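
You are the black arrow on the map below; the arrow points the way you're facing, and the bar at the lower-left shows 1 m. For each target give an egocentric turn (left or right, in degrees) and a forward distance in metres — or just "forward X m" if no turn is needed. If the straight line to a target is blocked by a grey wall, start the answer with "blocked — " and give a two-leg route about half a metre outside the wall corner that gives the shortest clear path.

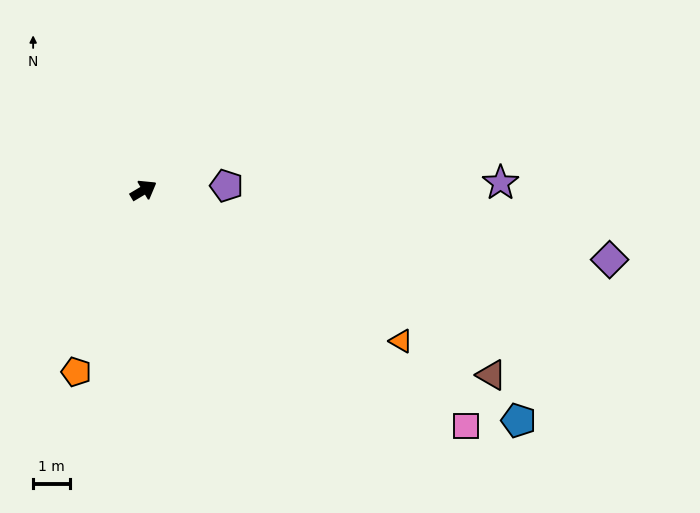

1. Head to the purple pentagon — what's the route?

turn right 28°, forward 2.3 m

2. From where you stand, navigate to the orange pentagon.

turn right 141°, forward 5.3 m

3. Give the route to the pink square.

turn right 67°, forward 10.9 m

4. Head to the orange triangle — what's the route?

turn right 61°, forward 8.1 m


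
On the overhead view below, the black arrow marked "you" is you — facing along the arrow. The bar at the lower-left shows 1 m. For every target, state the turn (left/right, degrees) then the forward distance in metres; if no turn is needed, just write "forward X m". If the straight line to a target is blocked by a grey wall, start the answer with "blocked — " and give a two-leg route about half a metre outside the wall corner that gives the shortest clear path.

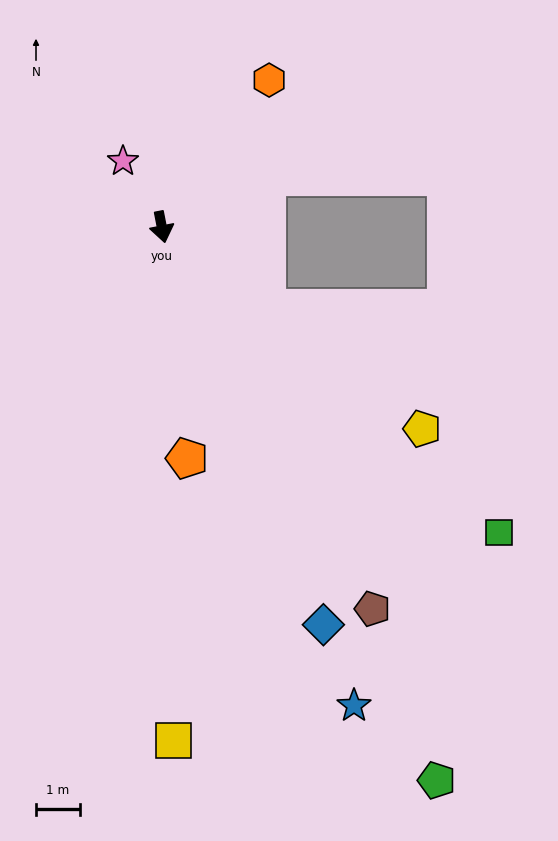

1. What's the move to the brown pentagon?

turn left 18°, forward 9.9 m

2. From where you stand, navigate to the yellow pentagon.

turn left 41°, forward 7.5 m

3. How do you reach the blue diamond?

turn left 11°, forward 9.7 m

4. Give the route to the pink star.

turn right 161°, forward 1.7 m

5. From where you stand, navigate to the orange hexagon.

turn left 133°, forward 4.1 m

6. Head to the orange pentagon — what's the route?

turn right 5°, forward 5.3 m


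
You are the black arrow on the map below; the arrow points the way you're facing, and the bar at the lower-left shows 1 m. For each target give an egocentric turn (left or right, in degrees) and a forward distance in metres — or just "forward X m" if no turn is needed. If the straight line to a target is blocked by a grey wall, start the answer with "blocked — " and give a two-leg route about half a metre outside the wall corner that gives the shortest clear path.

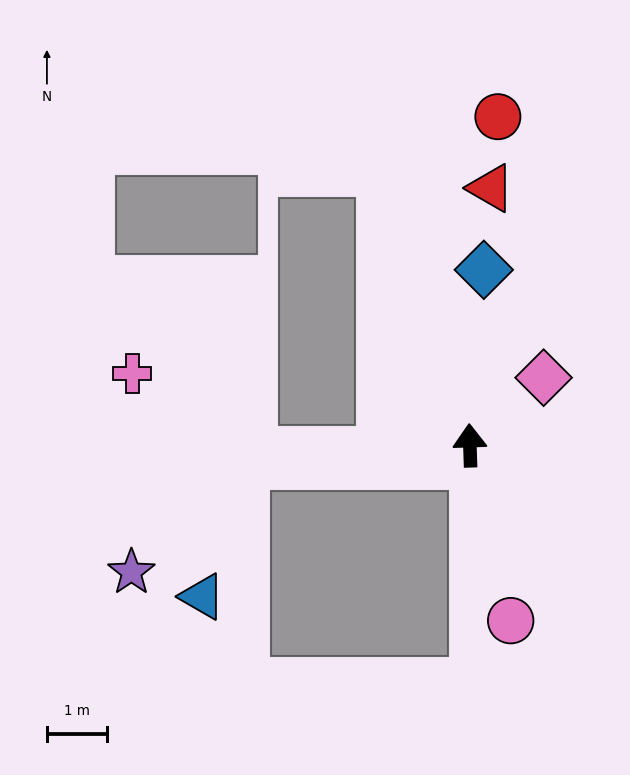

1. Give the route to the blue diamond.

turn right 6°, forward 2.9 m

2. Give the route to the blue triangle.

blocked — turn left 93°, forward 3.8 m, then turn left 67°, forward 2.3 m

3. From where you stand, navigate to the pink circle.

turn right 169°, forward 3.0 m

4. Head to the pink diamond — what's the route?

turn right 49°, forward 1.7 m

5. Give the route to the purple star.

blocked — turn left 93°, forward 3.8 m, then turn left 39°, forward 2.6 m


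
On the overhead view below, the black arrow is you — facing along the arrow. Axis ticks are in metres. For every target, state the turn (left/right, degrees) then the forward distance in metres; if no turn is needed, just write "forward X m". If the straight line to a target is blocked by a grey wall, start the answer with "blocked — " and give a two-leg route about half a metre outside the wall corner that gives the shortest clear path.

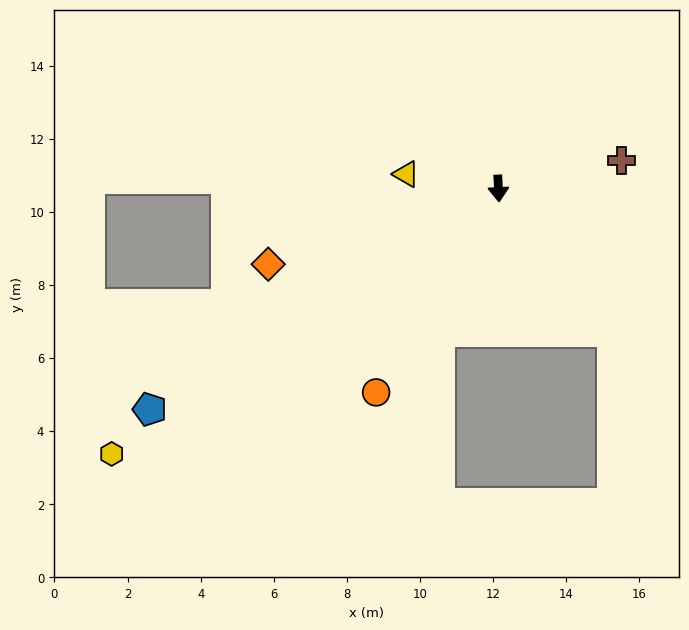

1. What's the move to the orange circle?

turn right 34°, forward 6.5 m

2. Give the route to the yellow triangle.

turn right 102°, forward 2.6 m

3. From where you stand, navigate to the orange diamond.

turn right 75°, forward 6.6 m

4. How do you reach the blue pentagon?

turn right 60°, forward 11.3 m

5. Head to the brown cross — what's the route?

turn left 100°, forward 3.4 m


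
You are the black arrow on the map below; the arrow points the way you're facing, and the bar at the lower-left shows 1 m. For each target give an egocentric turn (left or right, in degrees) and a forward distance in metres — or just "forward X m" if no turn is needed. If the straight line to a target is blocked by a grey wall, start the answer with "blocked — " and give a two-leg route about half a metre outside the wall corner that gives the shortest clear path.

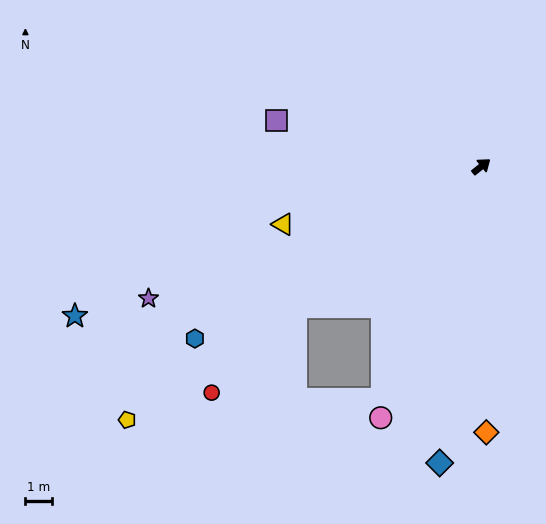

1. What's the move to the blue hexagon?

turn left 172°, forward 12.7 m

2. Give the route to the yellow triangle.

turn left 157°, forward 7.8 m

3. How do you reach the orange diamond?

turn right 128°, forward 10.1 m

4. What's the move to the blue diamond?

turn right 137°, forward 11.3 m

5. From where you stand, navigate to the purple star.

turn left 163°, forward 13.6 m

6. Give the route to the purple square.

turn left 128°, forward 7.9 m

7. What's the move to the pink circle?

turn right 151°, forward 10.3 m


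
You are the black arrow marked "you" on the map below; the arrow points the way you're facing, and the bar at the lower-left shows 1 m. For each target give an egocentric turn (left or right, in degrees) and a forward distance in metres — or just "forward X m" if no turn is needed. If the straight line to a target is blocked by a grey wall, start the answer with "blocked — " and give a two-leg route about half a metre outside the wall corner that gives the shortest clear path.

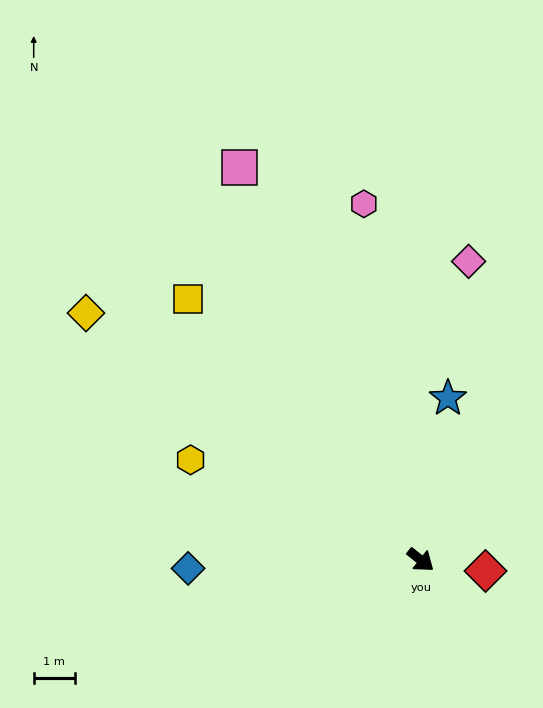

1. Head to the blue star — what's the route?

turn left 119°, forward 4.0 m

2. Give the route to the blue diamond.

turn right 140°, forward 5.7 m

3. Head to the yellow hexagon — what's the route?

turn right 165°, forward 6.1 m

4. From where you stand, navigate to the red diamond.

turn left 29°, forward 1.6 m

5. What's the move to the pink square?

turn left 153°, forward 10.5 m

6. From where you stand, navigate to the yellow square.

turn left 170°, forward 8.5 m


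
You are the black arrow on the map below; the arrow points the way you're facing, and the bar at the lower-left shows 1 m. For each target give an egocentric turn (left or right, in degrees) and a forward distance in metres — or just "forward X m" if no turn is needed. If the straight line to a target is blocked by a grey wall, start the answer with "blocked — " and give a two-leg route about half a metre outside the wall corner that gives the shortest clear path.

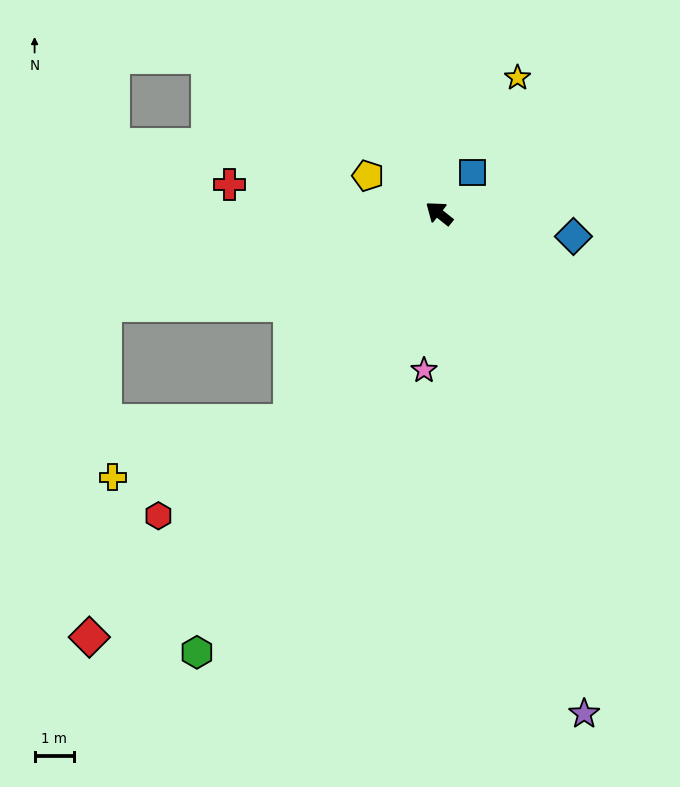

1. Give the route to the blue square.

turn right 91°, forward 1.3 m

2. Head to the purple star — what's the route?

turn left 145°, forward 13.1 m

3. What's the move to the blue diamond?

turn right 151°, forward 3.4 m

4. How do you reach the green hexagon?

turn left 100°, forward 12.6 m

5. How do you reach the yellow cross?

blocked — turn left 93°, forward 6.4 m, then turn right 37°, forward 4.7 m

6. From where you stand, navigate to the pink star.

turn left 123°, forward 4.0 m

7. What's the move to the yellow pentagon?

turn left 11°, forward 2.0 m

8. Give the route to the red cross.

turn left 31°, forward 5.3 m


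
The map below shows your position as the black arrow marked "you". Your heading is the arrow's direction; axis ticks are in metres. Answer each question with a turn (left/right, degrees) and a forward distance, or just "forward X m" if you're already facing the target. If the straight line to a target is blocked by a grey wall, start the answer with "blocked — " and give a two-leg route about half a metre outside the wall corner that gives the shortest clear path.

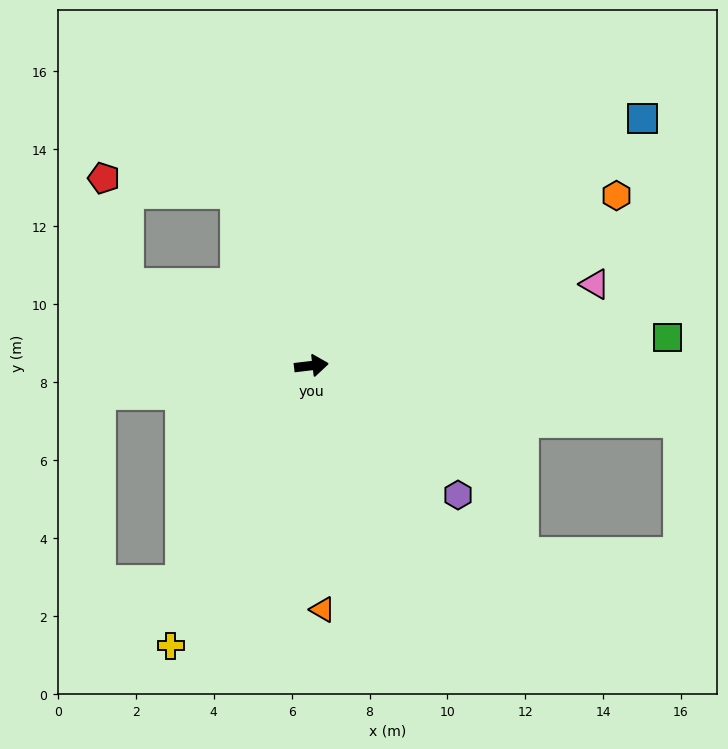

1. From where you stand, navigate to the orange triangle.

turn right 94°, forward 6.3 m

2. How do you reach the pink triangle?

turn left 9°, forward 7.6 m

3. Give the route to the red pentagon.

blocked — turn left 149°, forward 5.2 m, then turn right 53°, forward 2.8 m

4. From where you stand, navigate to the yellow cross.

turn right 123°, forward 8.0 m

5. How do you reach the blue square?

turn left 30°, forward 10.6 m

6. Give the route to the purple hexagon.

turn right 48°, forward 5.0 m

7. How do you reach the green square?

turn right 2°, forward 9.2 m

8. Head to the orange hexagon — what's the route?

turn left 22°, forward 9.0 m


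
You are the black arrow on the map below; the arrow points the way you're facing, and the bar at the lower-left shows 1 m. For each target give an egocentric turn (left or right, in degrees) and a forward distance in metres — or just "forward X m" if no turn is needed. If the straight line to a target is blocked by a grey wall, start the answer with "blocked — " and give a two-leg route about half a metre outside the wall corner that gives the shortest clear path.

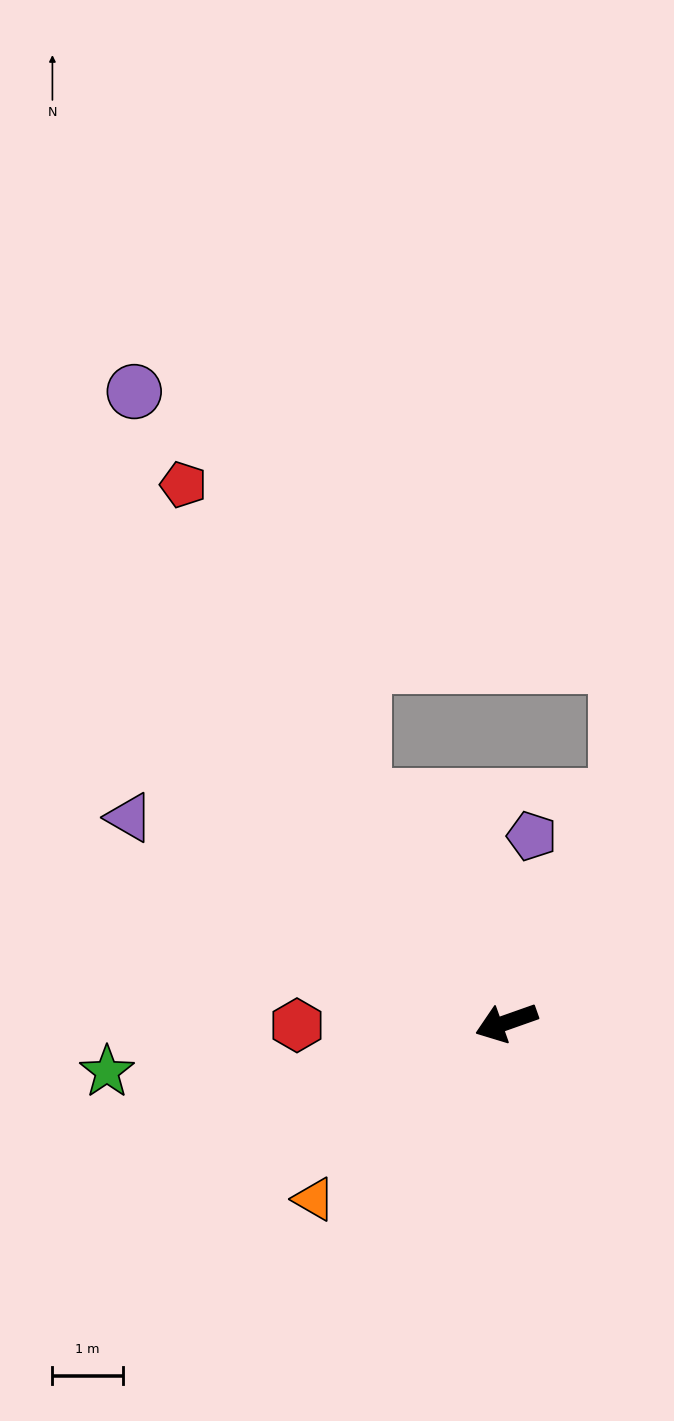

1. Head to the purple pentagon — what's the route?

turn right 117°, forward 2.7 m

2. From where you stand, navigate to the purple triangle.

turn right 48°, forward 6.1 m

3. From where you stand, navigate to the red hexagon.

turn right 19°, forward 3.0 m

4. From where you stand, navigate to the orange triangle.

turn left 23°, forward 3.7 m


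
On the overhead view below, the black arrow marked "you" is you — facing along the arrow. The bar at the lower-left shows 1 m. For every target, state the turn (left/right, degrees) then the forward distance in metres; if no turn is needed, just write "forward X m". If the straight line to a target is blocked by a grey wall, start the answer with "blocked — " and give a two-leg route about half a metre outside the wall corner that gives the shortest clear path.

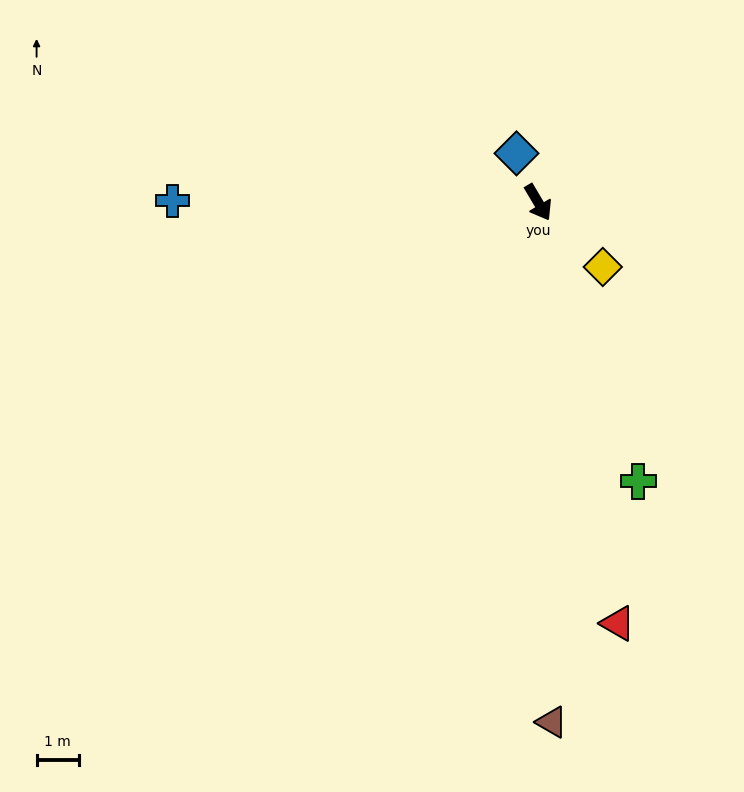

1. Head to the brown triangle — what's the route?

turn right 29°, forward 12.2 m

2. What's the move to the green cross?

turn right 11°, forward 7.0 m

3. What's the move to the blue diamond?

turn left 173°, forward 1.3 m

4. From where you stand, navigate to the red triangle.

turn right 20°, forward 10.1 m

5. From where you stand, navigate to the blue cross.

turn right 121°, forward 8.6 m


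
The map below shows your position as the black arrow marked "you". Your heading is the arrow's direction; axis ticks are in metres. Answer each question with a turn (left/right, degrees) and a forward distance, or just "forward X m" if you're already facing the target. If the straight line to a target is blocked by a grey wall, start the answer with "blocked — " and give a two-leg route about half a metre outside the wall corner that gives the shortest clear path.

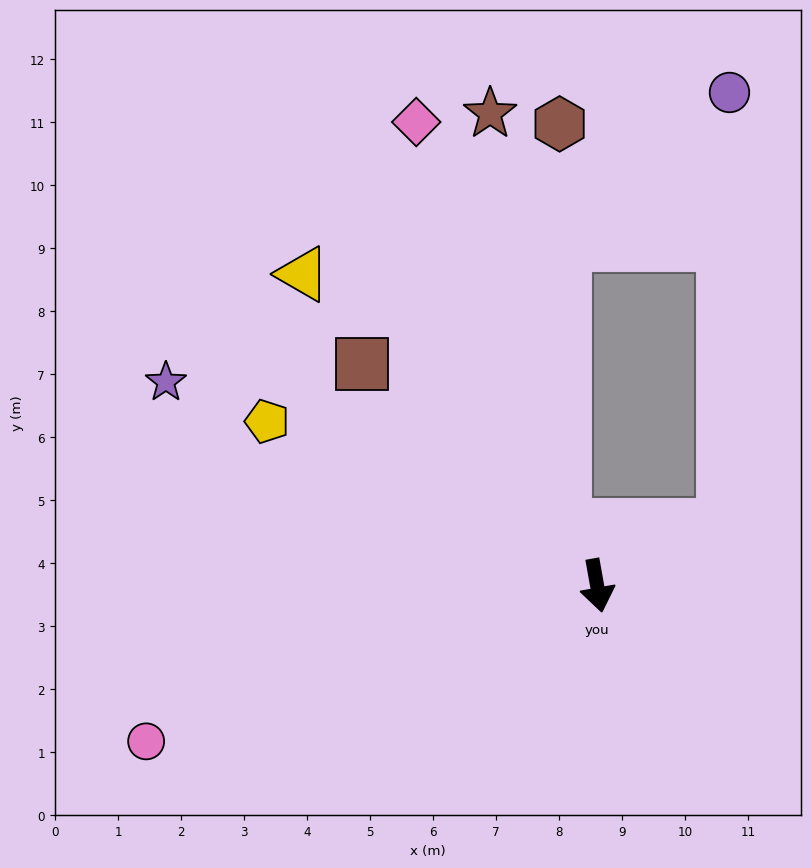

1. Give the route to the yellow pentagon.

turn right 127°, forward 5.9 m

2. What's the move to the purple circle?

blocked — turn left 105°, forward 2.2 m, then turn left 64°, forward 6.9 m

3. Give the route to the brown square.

turn right 143°, forward 5.1 m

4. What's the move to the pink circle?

turn right 81°, forward 7.6 m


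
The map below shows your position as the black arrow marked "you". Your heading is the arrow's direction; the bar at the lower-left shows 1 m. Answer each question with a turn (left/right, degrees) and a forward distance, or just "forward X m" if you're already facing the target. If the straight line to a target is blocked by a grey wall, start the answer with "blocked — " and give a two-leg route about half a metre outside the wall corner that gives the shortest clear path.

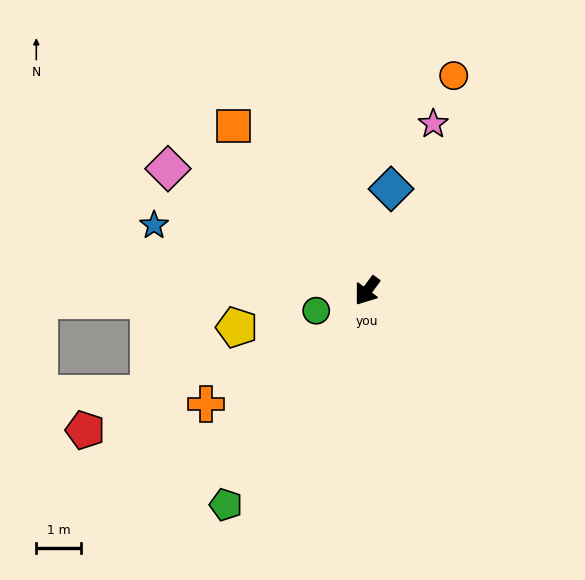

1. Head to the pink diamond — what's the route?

turn right 85°, forward 5.3 m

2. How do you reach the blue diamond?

turn right 157°, forward 2.4 m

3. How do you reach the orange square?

turn right 105°, forward 4.8 m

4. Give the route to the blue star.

turn right 71°, forward 5.0 m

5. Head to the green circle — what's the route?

turn right 32°, forward 1.2 m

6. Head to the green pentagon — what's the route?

turn left 3°, forward 5.8 m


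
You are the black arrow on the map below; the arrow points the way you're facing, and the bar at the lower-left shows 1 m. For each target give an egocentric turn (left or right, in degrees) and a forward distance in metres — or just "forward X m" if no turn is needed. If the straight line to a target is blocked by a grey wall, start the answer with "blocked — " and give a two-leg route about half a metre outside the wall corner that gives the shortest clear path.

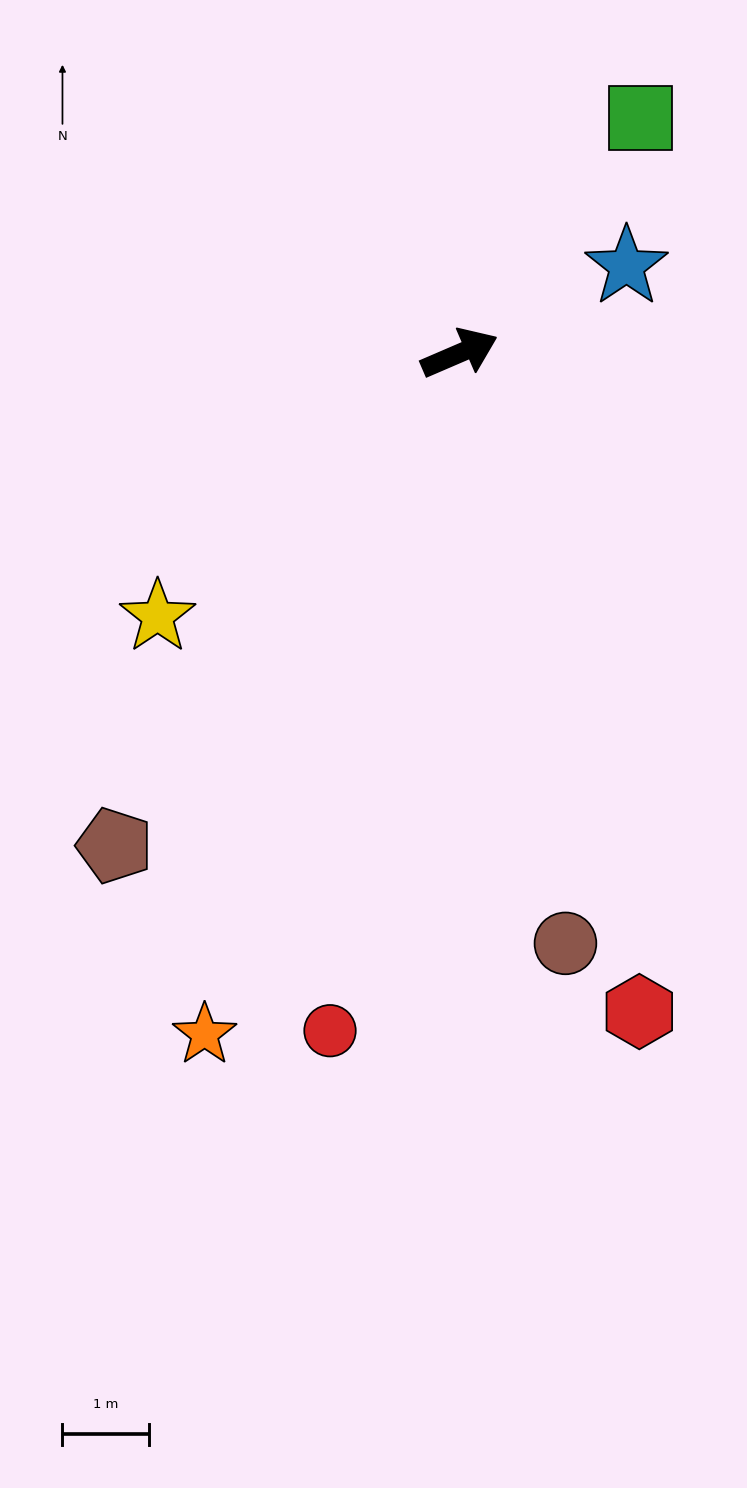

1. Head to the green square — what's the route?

turn left 29°, forward 3.4 m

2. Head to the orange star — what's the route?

turn right 134°, forward 8.4 m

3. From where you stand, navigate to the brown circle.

turn right 103°, forward 6.9 m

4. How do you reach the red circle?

turn right 124°, forward 8.0 m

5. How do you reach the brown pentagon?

turn right 148°, forward 6.9 m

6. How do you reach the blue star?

turn left 4°, forward 2.2 m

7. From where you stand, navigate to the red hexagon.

turn right 98°, forward 7.9 m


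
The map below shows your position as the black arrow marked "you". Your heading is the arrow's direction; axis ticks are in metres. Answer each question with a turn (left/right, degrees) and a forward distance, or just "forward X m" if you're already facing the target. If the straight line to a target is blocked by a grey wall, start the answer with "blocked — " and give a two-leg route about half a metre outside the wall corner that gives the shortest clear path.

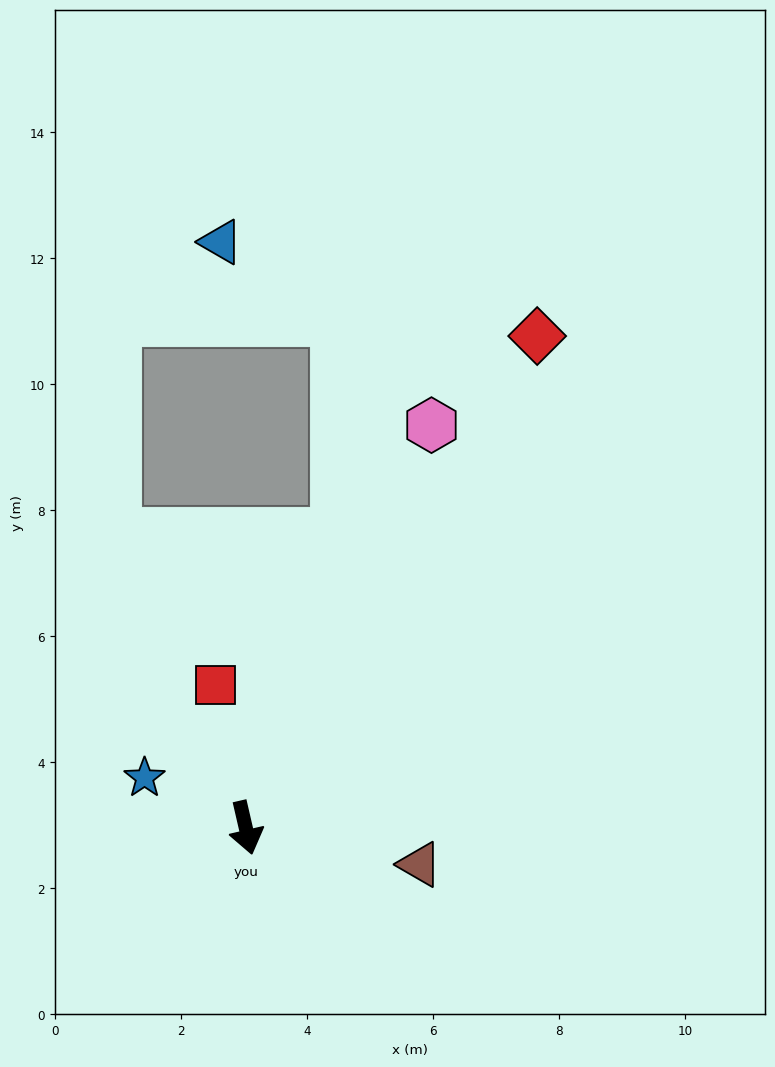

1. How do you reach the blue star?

turn right 129°, forward 1.8 m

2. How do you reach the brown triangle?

turn left 65°, forward 2.8 m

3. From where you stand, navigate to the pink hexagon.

turn left 142°, forward 7.0 m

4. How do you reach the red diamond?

turn left 136°, forward 9.1 m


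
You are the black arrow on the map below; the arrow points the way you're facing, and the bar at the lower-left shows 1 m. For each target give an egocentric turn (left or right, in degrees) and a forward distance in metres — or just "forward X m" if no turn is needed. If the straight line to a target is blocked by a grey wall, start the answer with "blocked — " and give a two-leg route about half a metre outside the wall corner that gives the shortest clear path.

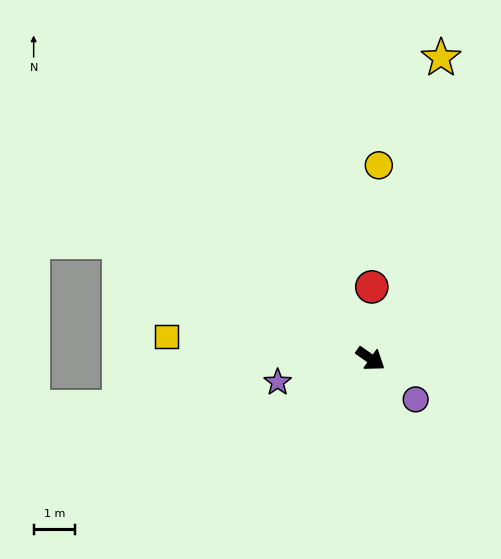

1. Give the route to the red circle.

turn left 124°, forward 1.7 m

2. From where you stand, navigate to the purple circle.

turn right 7°, forward 1.5 m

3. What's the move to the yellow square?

turn right 151°, forward 5.0 m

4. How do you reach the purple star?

turn right 131°, forward 2.3 m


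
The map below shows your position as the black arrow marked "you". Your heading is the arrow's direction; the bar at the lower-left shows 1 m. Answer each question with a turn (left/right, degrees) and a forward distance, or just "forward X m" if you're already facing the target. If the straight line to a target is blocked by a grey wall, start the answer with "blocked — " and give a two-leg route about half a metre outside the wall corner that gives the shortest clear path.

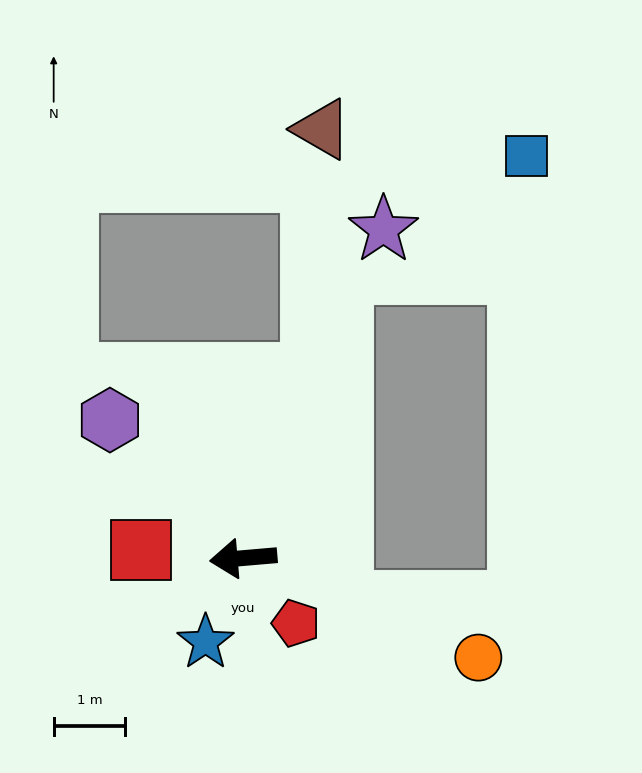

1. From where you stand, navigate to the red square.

turn right 9°, forward 1.4 m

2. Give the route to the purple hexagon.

turn right 51°, forward 2.7 m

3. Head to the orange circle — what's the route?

turn left 152°, forward 3.6 m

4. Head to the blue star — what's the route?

turn left 61°, forward 1.3 m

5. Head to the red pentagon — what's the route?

turn left 124°, forward 1.2 m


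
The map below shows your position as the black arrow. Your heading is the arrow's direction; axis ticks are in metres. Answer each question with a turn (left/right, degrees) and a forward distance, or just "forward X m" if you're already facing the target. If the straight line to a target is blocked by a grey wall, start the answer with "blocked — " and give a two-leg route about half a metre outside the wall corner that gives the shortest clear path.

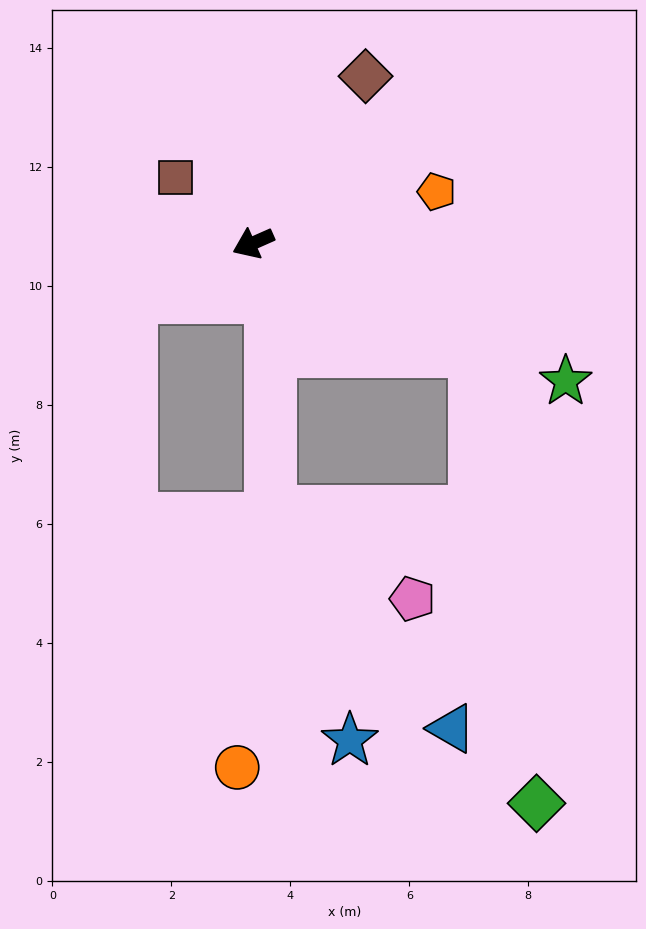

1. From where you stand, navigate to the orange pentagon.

turn left 172°, forward 3.2 m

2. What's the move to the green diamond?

blocked — turn left 130°, forward 4.1 m, then turn right 56°, forward 7.7 m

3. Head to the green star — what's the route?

turn left 132°, forward 5.7 m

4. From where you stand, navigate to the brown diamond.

turn right 148°, forward 3.4 m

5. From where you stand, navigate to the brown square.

turn right 64°, forward 1.7 m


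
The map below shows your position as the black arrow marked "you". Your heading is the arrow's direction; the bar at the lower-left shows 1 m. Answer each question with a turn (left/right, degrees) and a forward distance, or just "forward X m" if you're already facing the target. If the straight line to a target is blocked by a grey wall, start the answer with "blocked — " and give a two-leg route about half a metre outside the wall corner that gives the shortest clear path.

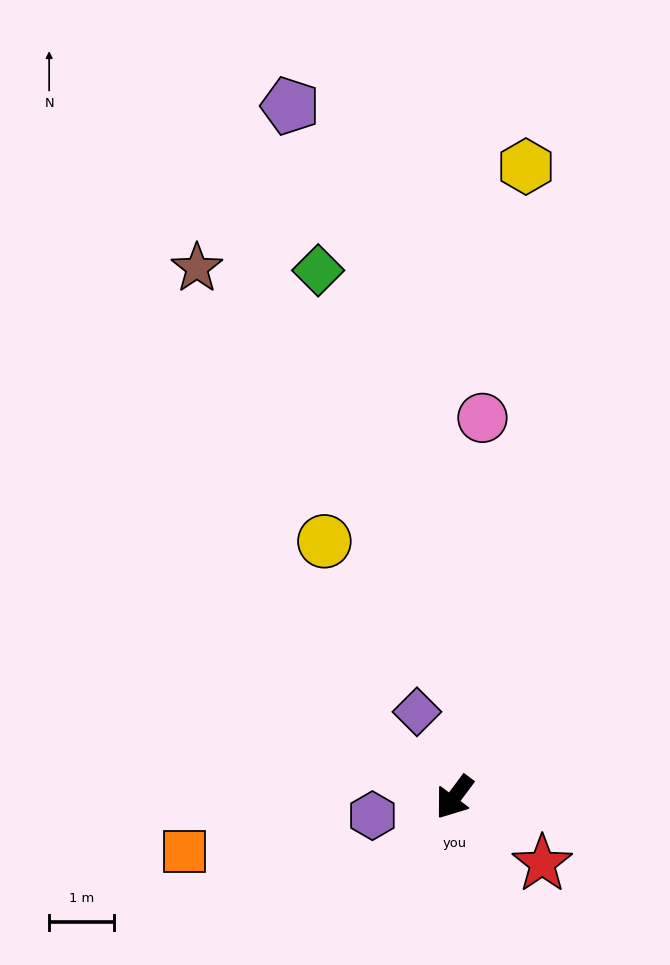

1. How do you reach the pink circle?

turn right 147°, forward 5.9 m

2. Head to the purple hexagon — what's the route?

turn right 41°, forward 1.3 m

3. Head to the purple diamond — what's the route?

turn right 120°, forward 1.4 m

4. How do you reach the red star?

turn left 90°, forward 1.7 m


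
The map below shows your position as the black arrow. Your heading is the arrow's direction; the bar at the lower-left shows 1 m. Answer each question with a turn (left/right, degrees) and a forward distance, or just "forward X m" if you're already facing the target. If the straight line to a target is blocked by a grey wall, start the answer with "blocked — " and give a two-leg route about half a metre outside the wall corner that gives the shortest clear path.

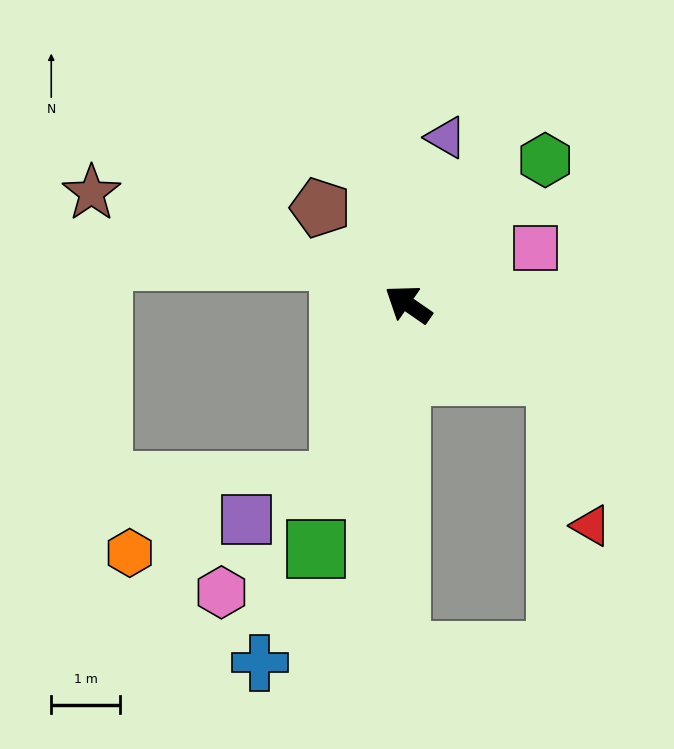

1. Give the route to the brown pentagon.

turn right 13°, forward 1.9 m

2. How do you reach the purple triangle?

turn right 68°, forward 2.5 m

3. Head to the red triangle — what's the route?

blocked — turn right 171°, forward 2.4 m, then turn right 51°, forward 2.2 m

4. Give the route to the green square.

turn left 104°, forward 3.8 m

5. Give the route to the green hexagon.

turn right 99°, forward 2.9 m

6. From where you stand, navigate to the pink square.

turn right 121°, forward 2.0 m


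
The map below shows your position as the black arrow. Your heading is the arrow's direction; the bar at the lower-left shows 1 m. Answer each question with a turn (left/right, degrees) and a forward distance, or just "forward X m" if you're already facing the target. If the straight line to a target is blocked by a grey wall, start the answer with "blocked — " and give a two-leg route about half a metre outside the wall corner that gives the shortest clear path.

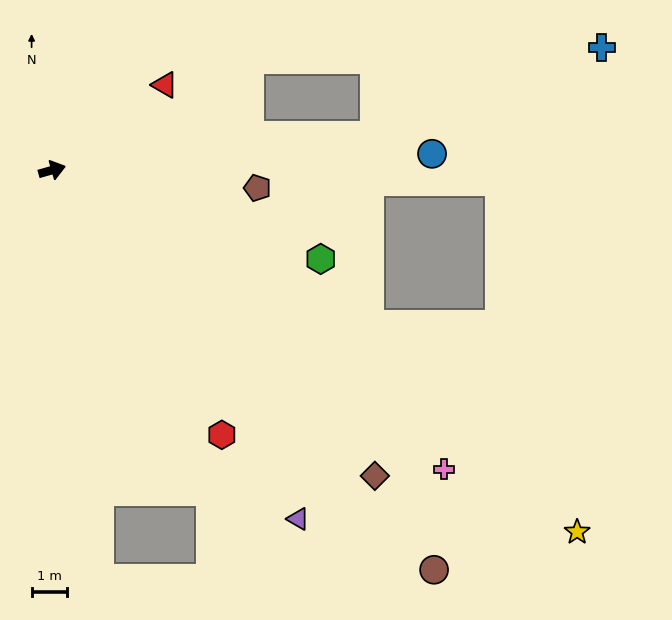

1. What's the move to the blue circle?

turn right 13°, forward 10.7 m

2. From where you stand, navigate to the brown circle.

turn right 62°, forward 15.6 m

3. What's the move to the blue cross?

blocked — turn right 10°, forward 9.1 m, then turn left 15°, forward 6.9 m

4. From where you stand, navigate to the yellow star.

turn right 51°, forward 18.0 m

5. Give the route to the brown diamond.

turn right 59°, forward 12.5 m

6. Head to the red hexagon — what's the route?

turn right 73°, forward 8.9 m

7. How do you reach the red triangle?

turn left 21°, forward 4.0 m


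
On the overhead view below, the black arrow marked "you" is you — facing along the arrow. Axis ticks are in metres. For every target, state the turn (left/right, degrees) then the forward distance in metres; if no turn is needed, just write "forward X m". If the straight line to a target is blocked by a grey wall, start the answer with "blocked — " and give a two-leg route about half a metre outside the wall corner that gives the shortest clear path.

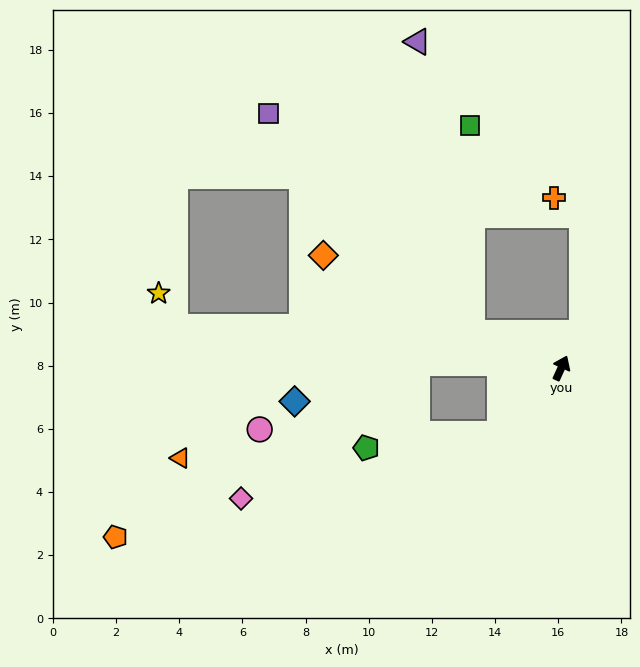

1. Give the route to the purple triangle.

blocked — turn left 93°, forward 3.0 m, then turn right 58°, forward 9.4 m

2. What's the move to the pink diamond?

blocked — turn left 161°, forward 2.8 m, then turn right 33°, forward 8.4 m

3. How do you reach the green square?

blocked — turn left 93°, forward 3.0 m, then turn right 68°, forward 6.6 m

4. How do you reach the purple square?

blocked — turn left 93°, forward 3.0 m, then turn right 26°, forward 9.5 m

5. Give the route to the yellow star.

blocked — turn left 108°, forward 12.3 m, then turn right 58°, forward 1.2 m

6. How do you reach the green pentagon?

blocked — turn left 161°, forward 2.8 m, then turn right 41°, forward 4.3 m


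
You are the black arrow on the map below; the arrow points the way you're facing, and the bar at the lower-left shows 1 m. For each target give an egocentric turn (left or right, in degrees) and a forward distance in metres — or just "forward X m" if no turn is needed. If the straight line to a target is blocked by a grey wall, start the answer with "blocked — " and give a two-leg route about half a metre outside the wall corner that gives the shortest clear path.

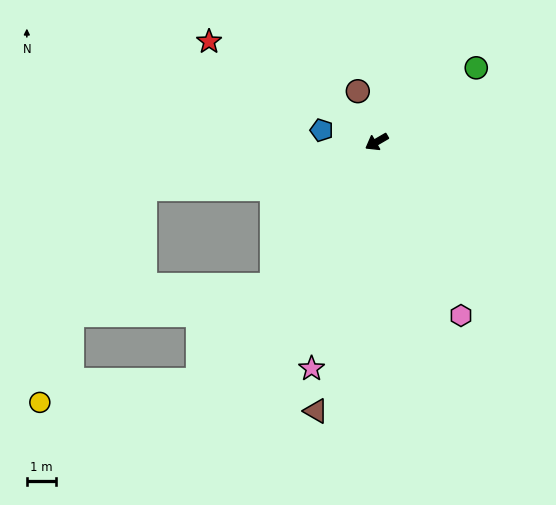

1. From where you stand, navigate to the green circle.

turn right 174°, forward 4.3 m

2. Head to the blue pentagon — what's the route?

turn right 42°, forward 1.9 m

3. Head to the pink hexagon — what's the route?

turn left 86°, forward 6.6 m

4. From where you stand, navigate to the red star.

turn right 61°, forward 6.7 m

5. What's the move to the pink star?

turn left 44°, forward 8.1 m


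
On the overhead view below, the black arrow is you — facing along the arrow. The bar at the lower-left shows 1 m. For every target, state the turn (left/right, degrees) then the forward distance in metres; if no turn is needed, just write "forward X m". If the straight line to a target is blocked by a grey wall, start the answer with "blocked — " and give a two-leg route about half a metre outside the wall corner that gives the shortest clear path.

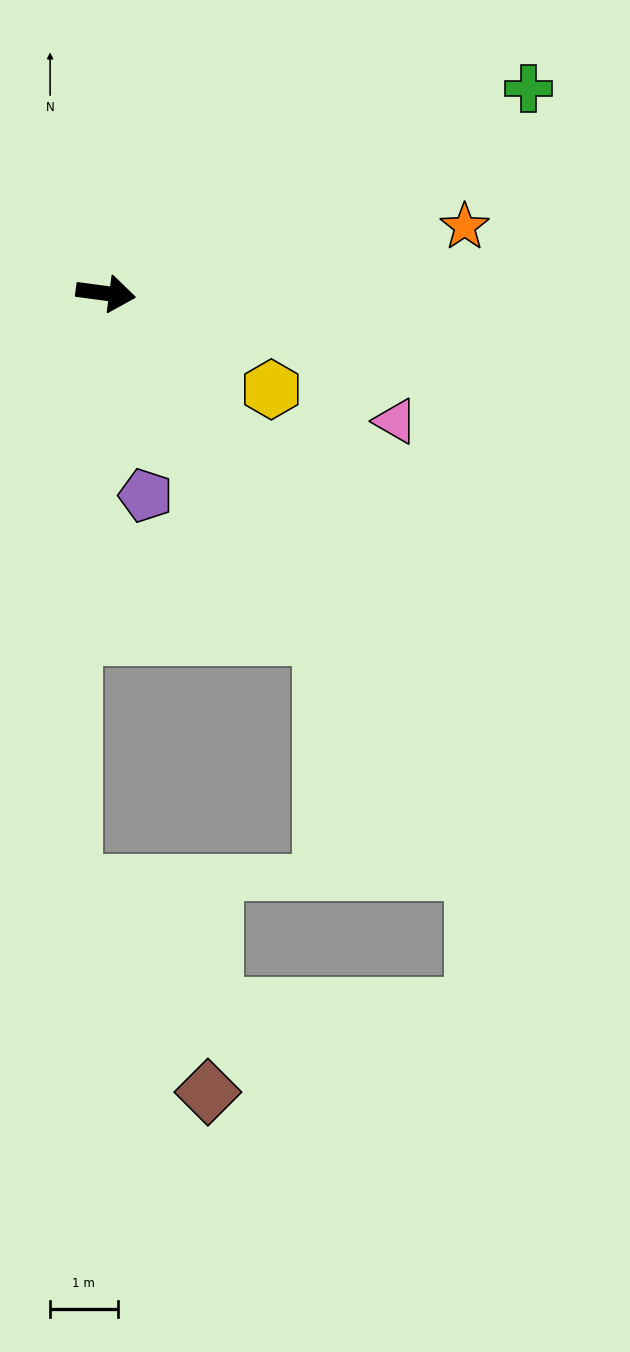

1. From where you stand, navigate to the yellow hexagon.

turn right 23°, forward 2.8 m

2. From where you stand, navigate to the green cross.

turn left 33°, forward 6.9 m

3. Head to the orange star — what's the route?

turn left 18°, forward 5.4 m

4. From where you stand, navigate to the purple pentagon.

turn right 71°, forward 3.0 m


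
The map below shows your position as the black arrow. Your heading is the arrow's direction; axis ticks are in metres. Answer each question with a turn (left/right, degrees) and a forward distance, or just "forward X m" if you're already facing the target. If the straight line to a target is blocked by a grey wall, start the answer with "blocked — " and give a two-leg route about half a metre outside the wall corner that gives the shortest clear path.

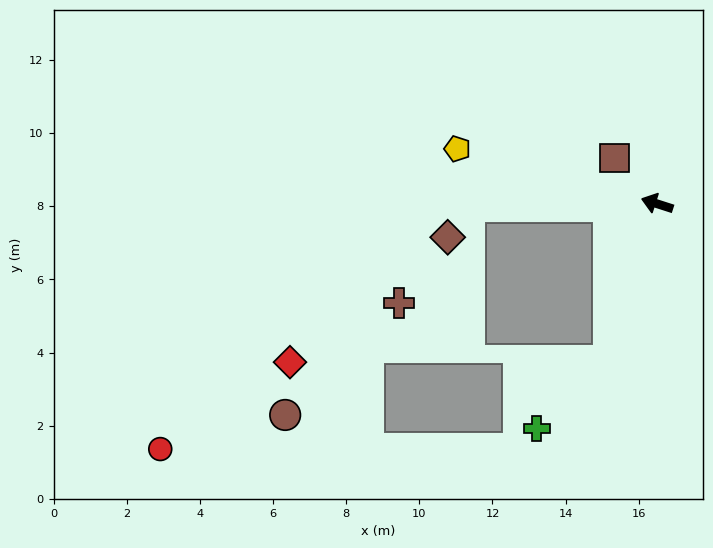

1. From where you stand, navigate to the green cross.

blocked — turn left 91°, forward 4.5 m, then turn right 30°, forward 2.7 m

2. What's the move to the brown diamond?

blocked — turn left 19°, forward 5.1 m, then turn left 53°, forward 1.0 m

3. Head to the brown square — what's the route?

turn right 29°, forward 1.7 m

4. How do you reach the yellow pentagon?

turn left 2°, forward 5.7 m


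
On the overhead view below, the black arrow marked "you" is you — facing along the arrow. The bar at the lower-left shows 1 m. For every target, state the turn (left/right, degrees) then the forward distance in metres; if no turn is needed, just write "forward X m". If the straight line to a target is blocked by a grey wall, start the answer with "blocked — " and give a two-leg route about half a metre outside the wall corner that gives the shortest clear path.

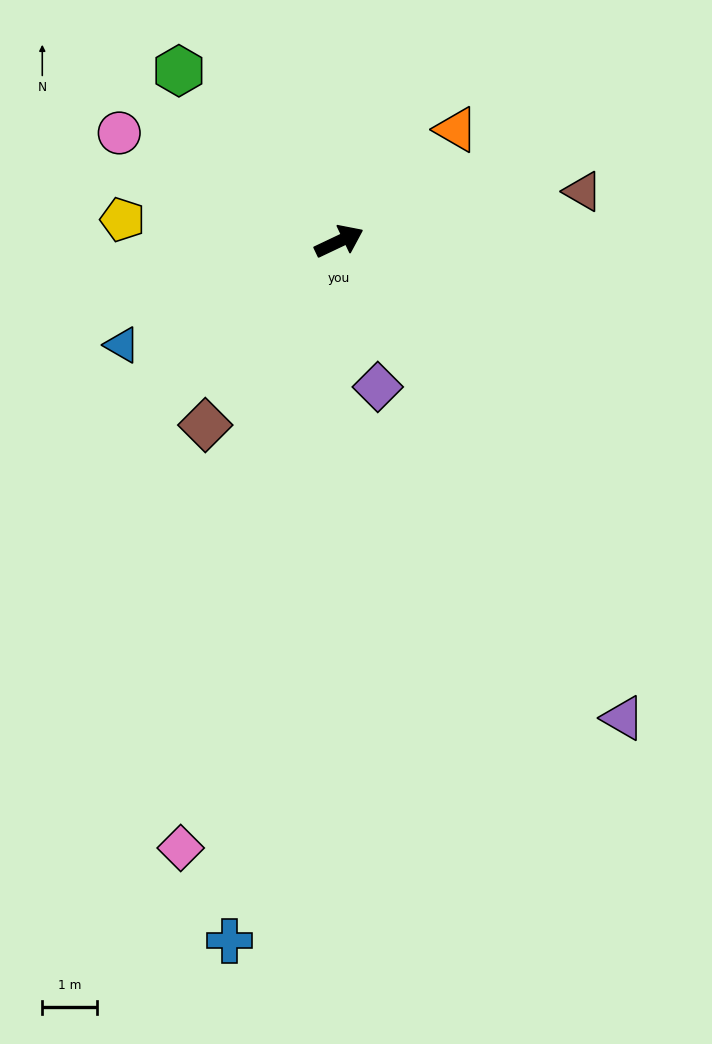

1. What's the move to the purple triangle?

turn right 85°, forward 10.2 m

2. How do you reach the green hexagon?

turn left 108°, forward 4.3 m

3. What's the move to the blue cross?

turn right 124°, forward 13.0 m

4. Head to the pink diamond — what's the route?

turn right 130°, forward 11.5 m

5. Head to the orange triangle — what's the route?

turn left 18°, forward 3.0 m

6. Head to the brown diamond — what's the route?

turn right 151°, forward 4.2 m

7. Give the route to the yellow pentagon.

turn left 149°, forward 4.0 m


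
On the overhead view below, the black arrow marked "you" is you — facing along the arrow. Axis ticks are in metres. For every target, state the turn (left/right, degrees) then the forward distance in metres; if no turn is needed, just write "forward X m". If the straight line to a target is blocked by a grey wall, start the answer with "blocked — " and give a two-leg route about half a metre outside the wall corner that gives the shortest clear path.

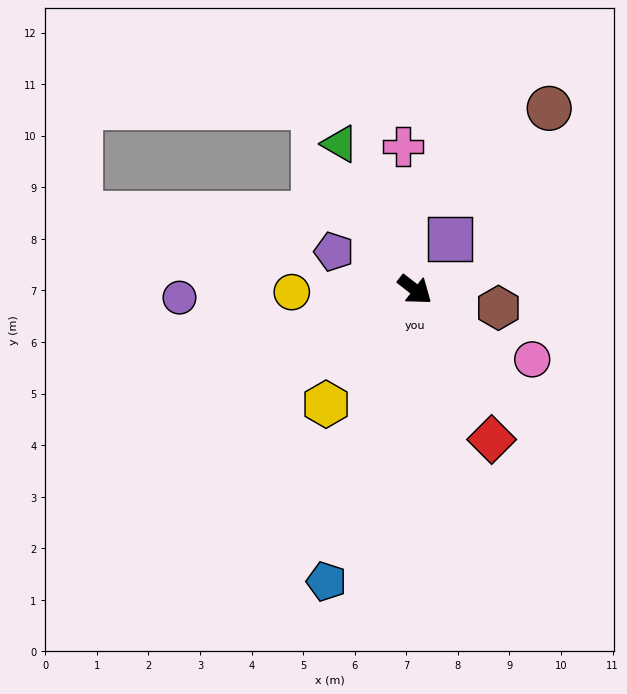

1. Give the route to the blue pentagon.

turn right 69°, forward 5.9 m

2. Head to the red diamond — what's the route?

turn right 25°, forward 3.3 m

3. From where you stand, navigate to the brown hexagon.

turn left 26°, forward 1.7 m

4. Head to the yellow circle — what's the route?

turn right 141°, forward 2.4 m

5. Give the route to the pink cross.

turn left 133°, forward 2.8 m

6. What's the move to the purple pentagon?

turn right 167°, forward 1.7 m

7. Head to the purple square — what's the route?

turn left 94°, forward 1.2 m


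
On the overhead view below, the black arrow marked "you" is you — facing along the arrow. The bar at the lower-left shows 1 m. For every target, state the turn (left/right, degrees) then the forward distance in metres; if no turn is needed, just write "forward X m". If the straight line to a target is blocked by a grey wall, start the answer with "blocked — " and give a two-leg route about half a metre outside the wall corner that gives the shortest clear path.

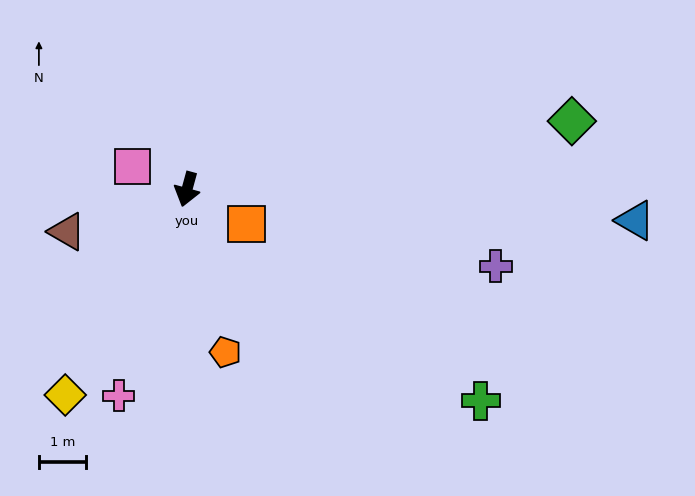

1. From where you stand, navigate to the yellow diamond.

turn right 15°, forward 5.0 m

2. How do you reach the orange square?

turn left 75°, forward 1.5 m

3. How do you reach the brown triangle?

turn right 55°, forward 2.7 m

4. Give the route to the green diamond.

turn left 115°, forward 8.2 m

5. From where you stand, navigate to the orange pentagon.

turn left 29°, forward 3.5 m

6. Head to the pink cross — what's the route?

turn right 3°, forward 4.6 m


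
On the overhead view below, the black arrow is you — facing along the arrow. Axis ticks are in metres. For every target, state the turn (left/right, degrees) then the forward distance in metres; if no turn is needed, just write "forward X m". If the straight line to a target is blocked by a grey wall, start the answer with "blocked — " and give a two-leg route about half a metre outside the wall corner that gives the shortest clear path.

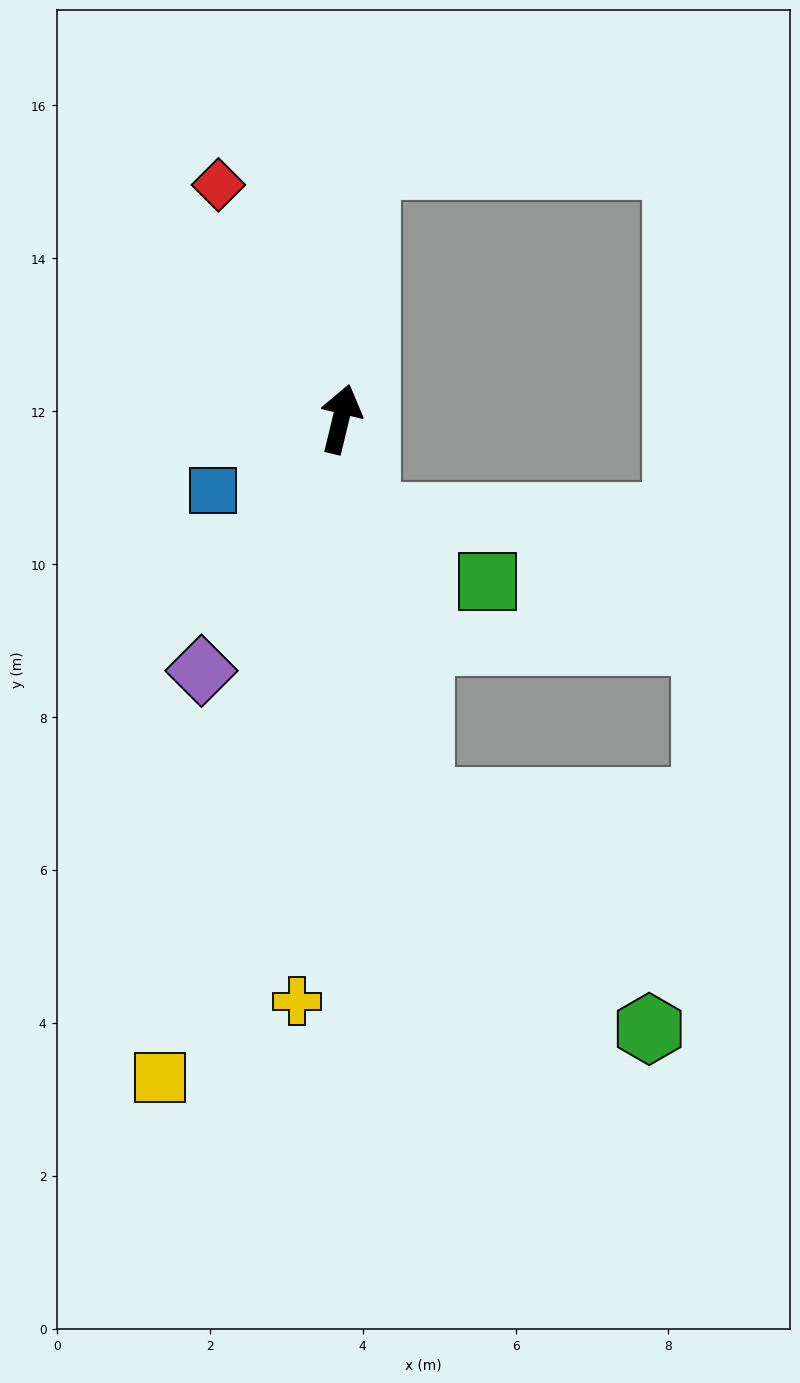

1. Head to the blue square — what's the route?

turn left 133°, forward 1.9 m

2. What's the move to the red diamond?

turn left 41°, forward 3.5 m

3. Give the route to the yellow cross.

turn right 171°, forward 7.6 m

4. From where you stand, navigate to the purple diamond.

turn left 165°, forward 3.8 m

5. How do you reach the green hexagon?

blocked — turn right 154°, forward 5.1 m, then turn left 32°, forward 4.2 m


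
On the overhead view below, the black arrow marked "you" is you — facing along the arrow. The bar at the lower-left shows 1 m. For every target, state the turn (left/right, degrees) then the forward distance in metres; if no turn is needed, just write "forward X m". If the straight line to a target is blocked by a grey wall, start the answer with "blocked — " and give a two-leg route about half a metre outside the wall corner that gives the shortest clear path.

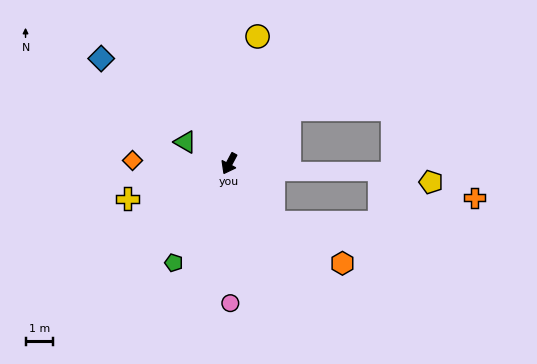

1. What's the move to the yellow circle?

turn right 165°, forward 4.7 m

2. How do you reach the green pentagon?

forward 4.1 m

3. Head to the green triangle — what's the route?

turn right 88°, forward 1.8 m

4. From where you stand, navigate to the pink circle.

turn left 29°, forward 5.0 m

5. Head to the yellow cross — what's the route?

turn right 43°, forward 3.9 m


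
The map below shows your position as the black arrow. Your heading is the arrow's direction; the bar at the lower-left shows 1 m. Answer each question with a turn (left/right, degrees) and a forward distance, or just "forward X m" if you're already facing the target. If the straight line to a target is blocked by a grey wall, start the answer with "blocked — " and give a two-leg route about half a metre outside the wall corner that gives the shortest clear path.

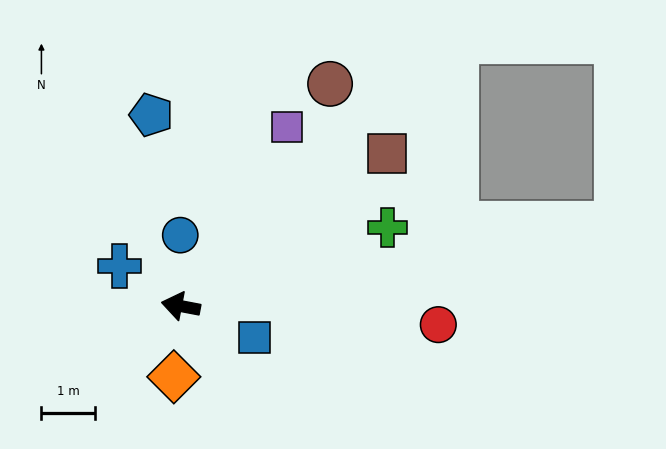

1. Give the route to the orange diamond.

turn left 95°, forward 1.3 m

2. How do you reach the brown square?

turn right 133°, forward 4.8 m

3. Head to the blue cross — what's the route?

turn right 22°, forward 1.4 m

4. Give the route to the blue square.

turn left 168°, forward 1.5 m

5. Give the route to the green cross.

turn right 148°, forward 4.1 m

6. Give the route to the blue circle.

turn right 79°, forward 1.3 m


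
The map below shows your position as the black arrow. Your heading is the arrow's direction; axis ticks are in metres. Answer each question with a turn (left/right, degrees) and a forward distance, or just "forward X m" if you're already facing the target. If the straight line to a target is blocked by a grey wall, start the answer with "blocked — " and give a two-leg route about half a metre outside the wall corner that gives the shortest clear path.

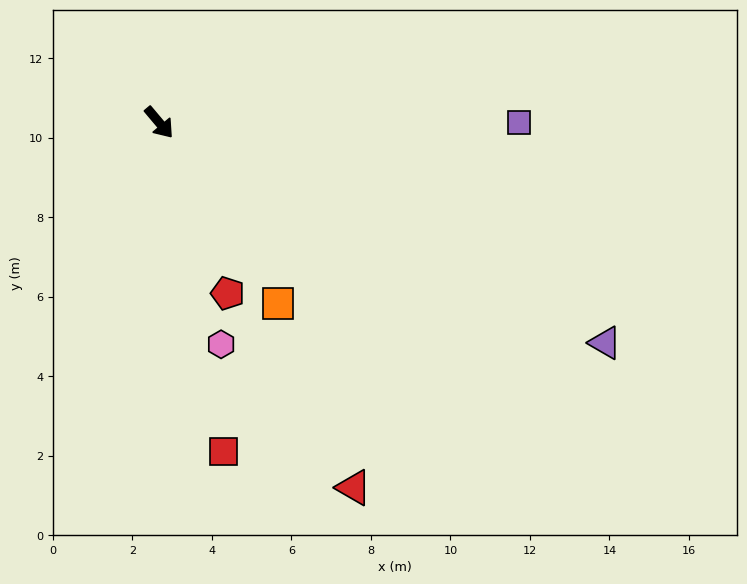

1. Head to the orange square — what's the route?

turn right 7°, forward 5.4 m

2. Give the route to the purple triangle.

turn left 24°, forward 12.5 m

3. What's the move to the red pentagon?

turn right 18°, forward 4.6 m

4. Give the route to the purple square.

turn left 50°, forward 9.1 m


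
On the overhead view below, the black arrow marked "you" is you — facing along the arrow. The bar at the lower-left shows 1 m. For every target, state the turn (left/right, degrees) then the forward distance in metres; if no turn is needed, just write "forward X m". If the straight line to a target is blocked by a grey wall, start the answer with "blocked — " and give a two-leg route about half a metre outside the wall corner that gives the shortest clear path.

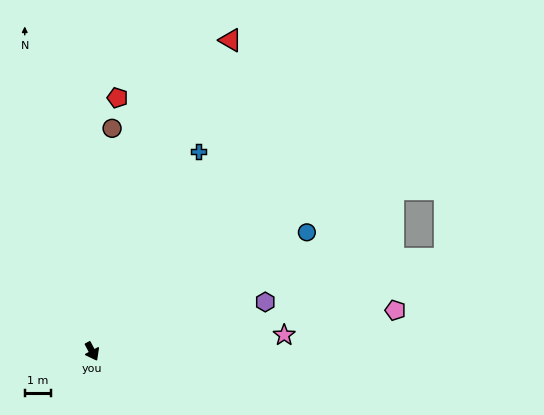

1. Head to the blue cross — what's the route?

turn left 124°, forward 8.5 m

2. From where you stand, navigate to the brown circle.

turn left 147°, forward 8.5 m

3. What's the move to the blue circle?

turn left 91°, forward 9.3 m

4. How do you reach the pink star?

turn left 67°, forward 7.3 m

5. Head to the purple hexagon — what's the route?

turn left 78°, forward 6.8 m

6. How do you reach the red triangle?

turn left 128°, forward 12.9 m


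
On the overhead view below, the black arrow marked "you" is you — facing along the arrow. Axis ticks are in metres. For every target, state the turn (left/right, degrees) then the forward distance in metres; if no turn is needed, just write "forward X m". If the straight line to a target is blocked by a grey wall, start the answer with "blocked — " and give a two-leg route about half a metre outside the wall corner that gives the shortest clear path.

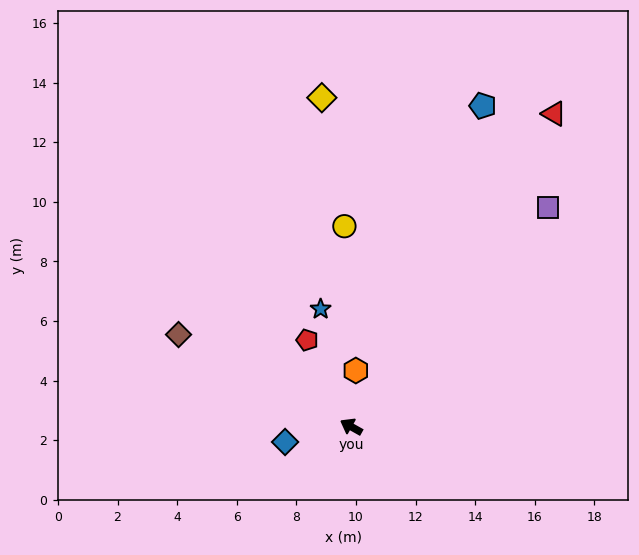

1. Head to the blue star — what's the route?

turn right 46°, forward 4.1 m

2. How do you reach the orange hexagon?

turn right 65°, forward 1.9 m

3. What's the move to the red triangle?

turn right 94°, forward 12.5 m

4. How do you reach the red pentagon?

turn right 34°, forward 3.3 m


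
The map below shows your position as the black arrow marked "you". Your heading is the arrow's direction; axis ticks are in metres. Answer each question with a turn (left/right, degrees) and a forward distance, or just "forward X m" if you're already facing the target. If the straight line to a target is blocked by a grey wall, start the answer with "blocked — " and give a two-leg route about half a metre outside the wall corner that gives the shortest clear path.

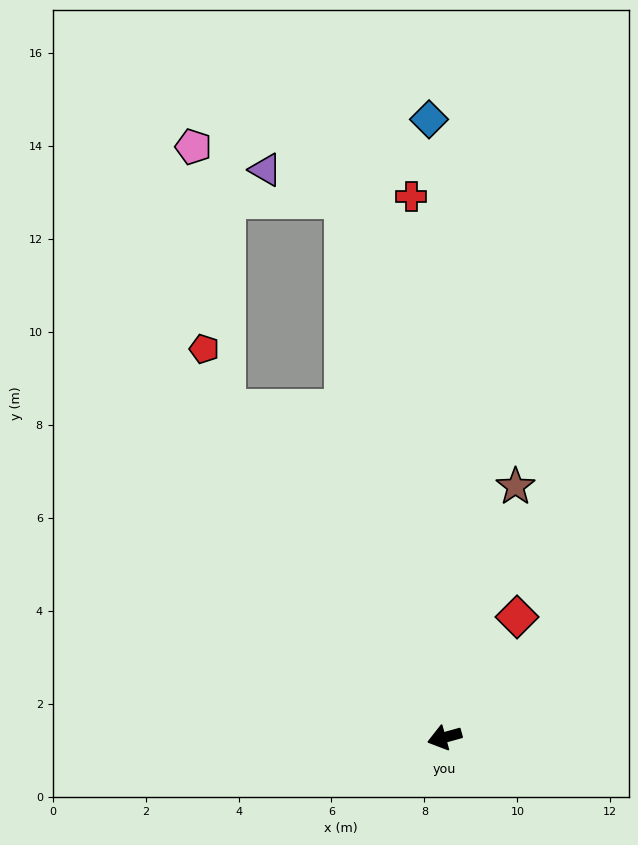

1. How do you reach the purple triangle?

blocked — turn right 95°, forward 11.8 m, then turn left 59°, forward 1.8 m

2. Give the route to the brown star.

turn right 121°, forward 5.6 m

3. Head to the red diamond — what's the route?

turn right 137°, forward 3.0 m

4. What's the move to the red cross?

turn right 102°, forward 11.7 m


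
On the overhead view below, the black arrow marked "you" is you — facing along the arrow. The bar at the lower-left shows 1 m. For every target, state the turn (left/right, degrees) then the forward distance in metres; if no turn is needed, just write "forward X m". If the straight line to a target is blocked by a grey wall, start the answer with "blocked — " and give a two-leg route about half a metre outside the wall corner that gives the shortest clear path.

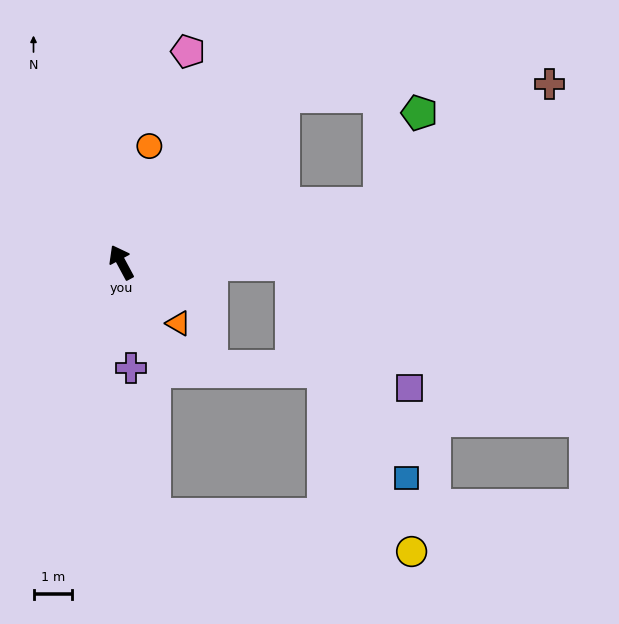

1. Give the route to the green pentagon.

blocked — turn right 105°, forward 6.8 m, then turn left 53°, forward 2.5 m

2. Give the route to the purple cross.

turn left 157°, forward 2.7 m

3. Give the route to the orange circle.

turn right 42°, forward 3.1 m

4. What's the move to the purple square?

blocked — turn right 119°, forward 4.4 m, then turn right 46°, forward 4.4 m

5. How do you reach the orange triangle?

turn right 165°, forward 2.1 m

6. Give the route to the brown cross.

blocked — turn right 105°, forward 6.8 m, then turn left 22°, forward 5.3 m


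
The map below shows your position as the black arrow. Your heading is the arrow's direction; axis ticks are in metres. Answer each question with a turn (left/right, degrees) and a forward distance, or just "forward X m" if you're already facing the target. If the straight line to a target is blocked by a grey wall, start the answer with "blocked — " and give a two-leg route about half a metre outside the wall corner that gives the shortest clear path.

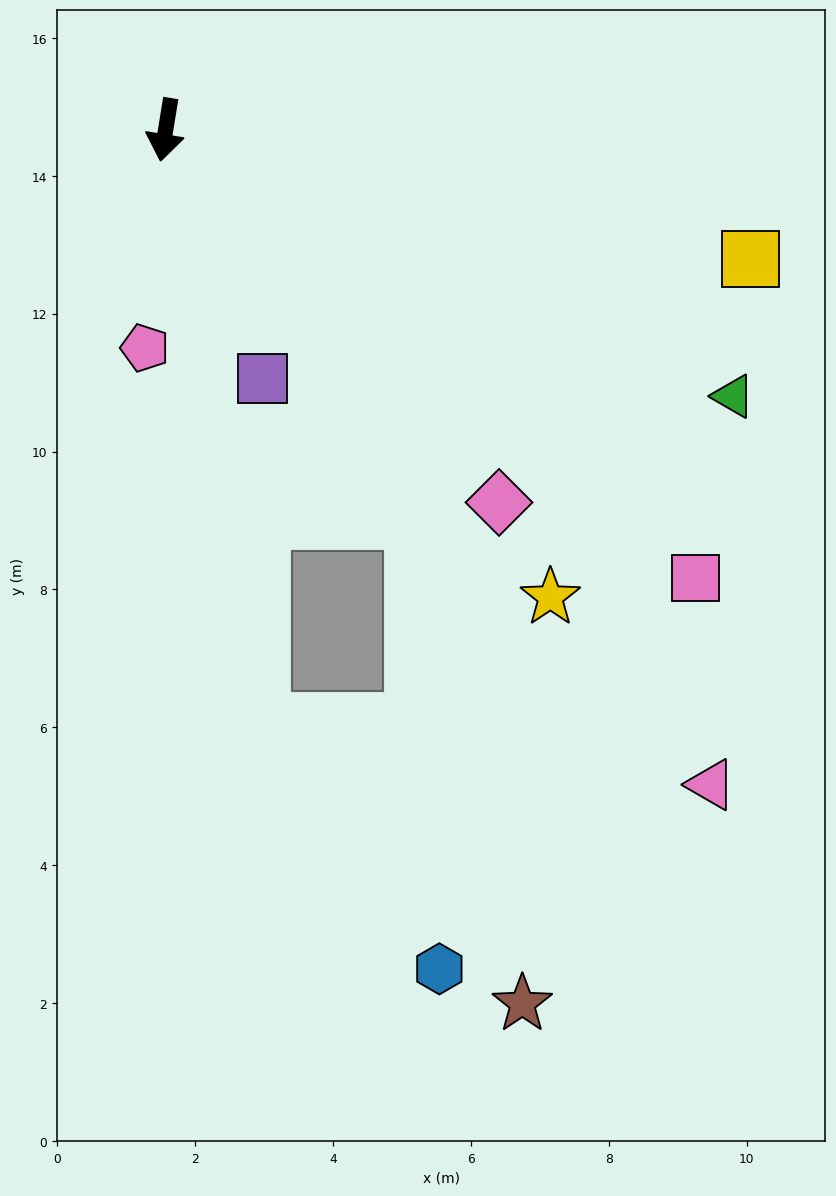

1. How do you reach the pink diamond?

turn left 51°, forward 7.3 m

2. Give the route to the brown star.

blocked — turn left 42°, forward 6.7 m, then turn right 20°, forward 7.2 m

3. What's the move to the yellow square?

turn left 87°, forward 8.7 m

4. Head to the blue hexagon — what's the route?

blocked — turn left 18°, forward 8.7 m, then turn left 27°, forward 4.4 m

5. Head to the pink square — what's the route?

turn left 59°, forward 10.1 m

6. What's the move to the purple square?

turn left 31°, forward 3.9 m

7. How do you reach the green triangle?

turn left 74°, forward 9.1 m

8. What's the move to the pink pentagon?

turn left 4°, forward 3.2 m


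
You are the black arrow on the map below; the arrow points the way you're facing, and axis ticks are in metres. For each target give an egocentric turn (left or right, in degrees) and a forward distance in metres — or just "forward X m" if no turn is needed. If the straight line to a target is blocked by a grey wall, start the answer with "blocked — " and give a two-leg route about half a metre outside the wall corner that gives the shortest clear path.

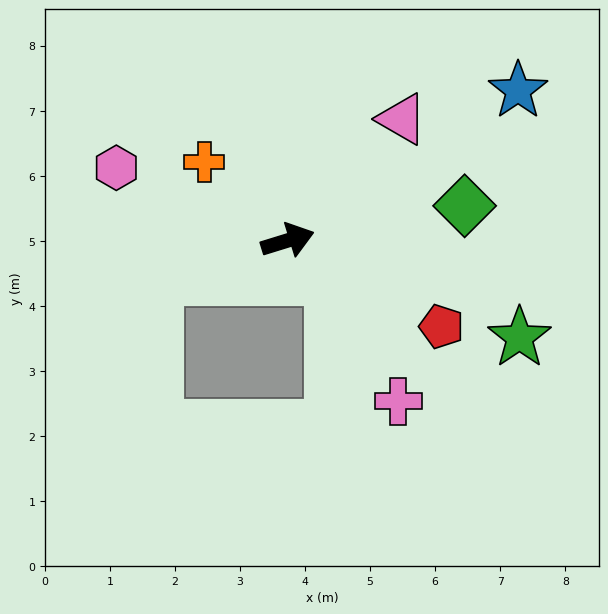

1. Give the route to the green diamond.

turn right 6°, forward 2.8 m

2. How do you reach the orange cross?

turn left 120°, forward 1.8 m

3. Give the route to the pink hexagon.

turn left 140°, forward 2.9 m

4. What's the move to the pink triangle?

turn left 30°, forward 2.6 m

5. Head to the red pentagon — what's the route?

turn right 46°, forward 2.7 m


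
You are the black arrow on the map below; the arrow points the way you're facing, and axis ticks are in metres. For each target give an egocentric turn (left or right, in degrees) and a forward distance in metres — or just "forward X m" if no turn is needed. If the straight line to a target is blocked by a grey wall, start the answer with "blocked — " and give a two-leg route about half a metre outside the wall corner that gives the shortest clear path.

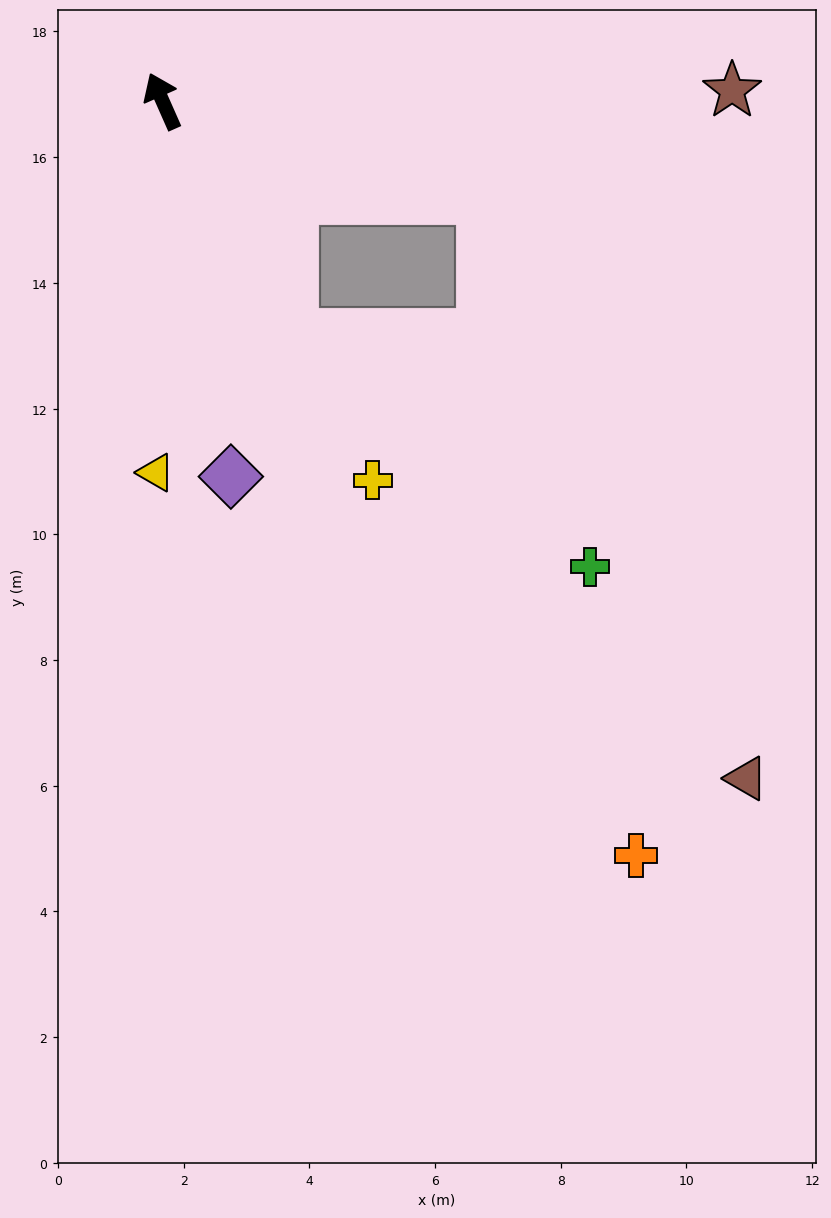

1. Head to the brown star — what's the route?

turn right 113°, forward 9.1 m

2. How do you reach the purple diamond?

turn left 166°, forward 6.1 m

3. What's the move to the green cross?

blocked — turn right 175°, forward 4.3 m, then turn left 23°, forward 6.0 m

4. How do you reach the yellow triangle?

turn left 155°, forward 5.9 m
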